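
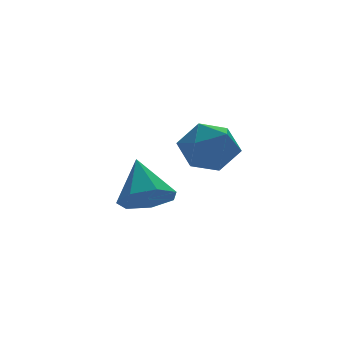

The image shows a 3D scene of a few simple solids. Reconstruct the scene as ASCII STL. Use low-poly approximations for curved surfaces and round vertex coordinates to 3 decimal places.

solid 
facet normal -0.763 0.140 0.631
outer loop
vertex 0.19 0.648 0.44
vertex 0.246 -0.516 0.766
vertex 0.893 0.312 1.365
endloop
endfacet
facet normal -0.380 0.738 0.557
outer loop
vertex 0.19 0.648 0.44
vertex 0.893 0.312 1.365
vertex 1.294 1.124 0.563
endloop
endfacet
facet normal -0.380 0.915 -0.134
outer loop
vertex 0.19 0.648 0.44
vertex 1.294 1.124 0.563
vertex 0.895 0.798 -0.53
endloop
endfacet
facet normal -0.762 0.427 -0.487
outer loop
vertex 0.19 0.648 0.44
vertex 0.895 0.798 -0.53
vertex 0.247 -0.215 -0.405
endloop
endfacet
facet normal -0.999 -0.052 -0.014
outer loop
vertex 0.19 0.648 0.44
vertex 0.247 -0.215 -0.405
vertex 0.246 -0.516 0.766
endloop
endfacet
facet normal 0.292 0.595 0.749
outer loop
vertex 1.294 1.124 0.563
vertex 0.893 0.312 1.365
vertex 2.033 0.255 0.965
endloop
endfacet
facet normal -0.326 -0.373 0.868
outer loop
vertex 0.893 0.312 1.365
vertex 0.246 -0.516 0.766
vertex 1.385 -0.758 1.09
endloop
endfacet
facet normal -0.708 -0.684 -0.176
outer loop
vertex 0.246 -0.516 0.766
vertex 0.247 -0.215 -0.405
vertex 0.986 -1.084 -0.003
endloop
endfacet
facet normal -0.326 0.092 -0.941
outer loop
vertex 0.247 -0.215 -0.405
vertex 0.895 0.798 -0.53
vertex 1.387 -0.272 -0.805
endloop
endfacet
facet normal 0.293 0.882 -0.370
outer loop
vertex 0.895 0.798 -0.53
vertex 1.294 1.124 0.563
vertex 2.034 0.556 -0.206
endloop
endfacet
facet normal 0.762 -0.427 0.487
outer loop
vertex 2.09 -0.608 0.12
vertex 2.033 0.255 0.965
vertex 1.385 -0.758 1.09
endloop
endfacet
facet normal 0.380 -0.915 0.134
outer loop
vertex 2.09 -0.608 0.12
vertex 1.385 -0.758 1.09
vertex 0.986 -1.084 -0.003
endloop
endfacet
facet normal 0.380 -0.738 -0.557
outer loop
vertex 2.09 -0.608 0.12
vertex 0.986 -1.084 -0.003
vertex 1.387 -0.272 -0.805
endloop
endfacet
facet normal 0.763 -0.140 -0.631
outer loop
vertex 2.09 -0.608 0.12
vertex 1.387 -0.272 -0.805
vertex 2.034 0.556 -0.206
endloop
endfacet
facet normal 0.999 0.052 0.014
outer loop
vertex 2.09 -0.608 0.12
vertex 2.034 0.556 -0.206
vertex 2.033 0.255 0.965
endloop
endfacet
facet normal 0.326 -0.092 0.941
outer loop
vertex 1.385 -0.758 1.09
vertex 2.033 0.255 0.965
vertex 0.893 0.312 1.365
endloop
endfacet
facet normal -0.293 -0.882 0.370
outer loop
vertex 0.986 -1.084 -0.003
vertex 1.385 -0.758 1.09
vertex 0.246 -0.516 0.766
endloop
endfacet
facet normal -0.292 -0.595 -0.749
outer loop
vertex 1.387 -0.272 -0.805
vertex 0.986 -1.084 -0.003
vertex 0.247 -0.215 -0.405
endloop
endfacet
facet normal 0.326 0.373 -0.868
outer loop
vertex 2.034 0.556 -0.206
vertex 1.387 -0.272 -0.805
vertex 0.895 0.798 -0.53
endloop
endfacet
facet normal 0.708 0.684 0.176
outer loop
vertex 2.033 0.255 0.965
vertex 2.034 0.556 -0.206
vertex 1.294 1.124 0.563
endloop
endfacet
facet normal -0.153 -0.671 -0.725
outer loop
vertex -2.116 -1.683 -1.433
vertex -2.616 -2.297 -0.759
vertex -3.006 -1.55 -1.368
endloop
endfacet
facet normal 0.120 0.949 -0.293
outer loop
vertex -2.116 -1.683 -1.433
vertex -3.006 -1.55 -1.368
vertex -2.324 -1.023 0.619
endloop
endfacet
facet normal -0.153 -0.671 -0.725
outer loop
vertex -3.006 -1.55 -1.368
vertex -2.616 -2.297 -0.759
vertex -3.603 -1.98 -0.844
endloop
endfacet
facet normal -0.591 0.807 -0.011
outer loop
vertex -3.006 -1.55 -1.368
vertex -3.603 -1.98 -0.844
vertex -2.324 -1.023 0.619
endloop
endfacet
facet normal -0.153 -0.671 -0.726
outer loop
vertex -3.603 -1.98 -0.844
vertex -2.616 -2.297 -0.759
vertex -3.456 -2.649 -0.257
endloop
endfacet
facet normal -0.806 0.280 0.521
outer loop
vertex -3.603 -1.98 -0.844
vertex -3.456 -2.649 -0.257
vertex -2.324 -1.023 0.619
endloop
endfacet
facet normal -0.153 -0.670 -0.726
outer loop
vertex -3.456 -2.649 -0.257
vertex -2.616 -2.297 -0.759
vertex -2.677 -3.053 -0.048
endloop
endfacet
facet normal -0.363 -0.233 0.902
outer loop
vertex -3.456 -2.649 -0.257
vertex -2.677 -3.053 -0.048
vertex -2.324 -1.023 0.619
endloop
endfacet
facet normal -0.153 -0.670 -0.726
outer loop
vertex -2.677 -3.053 -0.048
vertex -2.616 -2.297 -0.759
vertex -1.852 -2.888 -0.374
endloop
endfacet
facet normal 0.404 -0.348 0.846
outer loop
vertex -2.677 -3.053 -0.048
vertex -1.852 -2.888 -0.374
vertex -2.324 -1.023 0.619
endloop
endfacet
facet normal -0.154 -0.671 -0.725
outer loop
vertex -1.852 -2.888 -0.374
vertex -2.616 -2.297 -0.759
vertex -1.602 -2.279 -0.991
endloop
endfacet
facet normal 0.919 0.022 0.394
outer loop
vertex -1.852 -2.888 -0.374
vertex -1.602 -2.279 -0.991
vertex -2.324 -1.023 0.619
endloop
endfacet
facet normal -0.154 -0.671 -0.725
outer loop
vertex -1.602 -2.279 -0.991
vertex -2.616 -2.297 -0.759
vertex -2.116 -1.683 -1.433
endloop
endfacet
facet normal 0.792 0.600 -0.113
outer loop
vertex -1.602 -2.279 -0.991
vertex -2.116 -1.683 -1.433
vertex -2.324 -1.023 0.619
endloop
endfacet

endsolid


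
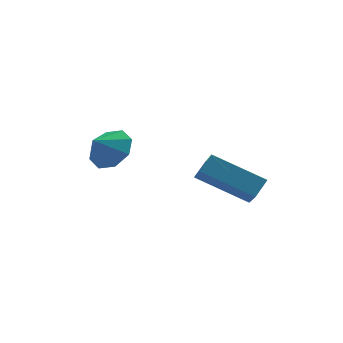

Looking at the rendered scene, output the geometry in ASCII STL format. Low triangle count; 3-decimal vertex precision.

solid 
facet normal -0.545 -0.563 -0.621
outer loop
vertex 1.868 -3.598 1.908
vertex 0.054 -2.921 2.888
vertex 1.797 -2.703 1.158
endloop
endfacet
facet normal 0.836 -0.312 -0.451
outer loop
vertex 2.266 -2.219 1.692
vertex 1.868 -3.598 1.908
vertex 1.797 -2.703 1.158
endloop
endfacet
facet normal -0.545 -0.563 -0.621
outer loop
vertex 1.797 -2.703 1.158
vertex 0.054 -2.921 2.888
vertex -0.017 -2.026 2.138
endloop
endfacet
facet normal -0.060 0.765 -0.641
outer loop
vertex -0.017 -2.026 2.138
vertex 2.266 -2.219 1.692
vertex 1.797 -2.703 1.158
endloop
endfacet
facet normal 0.060 -0.765 0.641
outer loop
vertex 1.868 -3.598 1.908
vertex 0.523 -2.437 3.422
vertex 0.054 -2.921 2.888
endloop
endfacet
facet normal 0.836 -0.312 -0.451
outer loop
vertex 2.337 -3.114 2.442
vertex 1.868 -3.598 1.908
vertex 2.266 -2.219 1.692
endloop
endfacet
facet normal 0.060 -0.765 0.641
outer loop
vertex 2.337 -3.114 2.442
vertex 0.523 -2.437 3.422
vertex 1.868 -3.598 1.908
endloop
endfacet
facet normal -0.836 0.312 0.451
outer loop
vertex 0.054 -2.921 2.888
vertex 0.523 -2.437 3.422
vertex -0.017 -2.026 2.138
endloop
endfacet
facet normal -0.060 0.765 -0.641
outer loop
vertex 0.452 -1.542 2.672
vertex 2.266 -2.219 1.692
vertex -0.017 -2.026 2.138
endloop
endfacet
facet normal -0.836 0.312 0.451
outer loop
vertex -0.017 -2.026 2.138
vertex 0.523 -2.437 3.422
vertex 0.452 -1.542 2.672
endloop
endfacet
facet normal 0.545 0.563 0.621
outer loop
vertex 0.452 -1.542 2.672
vertex 2.337 -3.114 2.442
vertex 2.266 -2.219 1.692
endloop
endfacet
facet normal 0.545 0.563 0.621
outer loop
vertex 0.523 -2.437 3.422
vertex 2.337 -3.114 2.442
vertex 0.452 -1.542 2.672
endloop
endfacet
facet normal 0.620 0.424 -0.660
outer loop
vertex -1.975 -0.001 3.09
vertex -2.715 0.213 2.533
vertex -2.259 0.651 3.242
endloop
endfacet
facet normal 0.125 -0.173 0.977
outer loop
vertex -1.975 -0.001 3.09
vertex -2.259 0.651 3.242
vertex -3.365 -0.233 3.227
endloop
endfacet
facet normal 0.619 0.424 -0.661
outer loop
vertex -2.259 0.651 3.242
vertex -2.715 0.213 2.533
vertex -2.81 1.046 2.979
endloop
endfacet
facet normal -0.240 0.284 0.928
outer loop
vertex -2.259 0.651 3.242
vertex -2.81 1.046 2.979
vertex -3.365 -0.233 3.227
endloop
endfacet
facet normal 0.619 0.424 -0.660
outer loop
vertex -2.81 1.046 2.979
vertex -2.715 0.213 2.533
vertex -3.305 0.953 2.455
endloop
endfacet
facet normal -0.697 0.416 0.584
outer loop
vertex -2.81 1.046 2.979
vertex -3.305 0.953 2.455
vertex -3.365 -0.233 3.227
endloop
endfacet
facet normal 0.619 0.424 -0.661
outer loop
vertex -3.305 0.953 2.455
vertex -2.715 0.213 2.533
vertex -3.454 0.426 1.977
endloop
endfacet
facet normal -0.979 0.144 0.146
outer loop
vertex -3.305 0.953 2.455
vertex -3.454 0.426 1.977
vertex -3.365 -0.233 3.227
endloop
endfacet
facet normal 0.619 0.424 -0.661
outer loop
vertex -3.454 0.426 1.977
vertex -2.715 0.213 2.533
vertex -3.171 -0.226 1.824
endloop
endfacet
facet normal -0.920 -0.369 -0.129
outer loop
vertex -3.454 0.426 1.977
vertex -3.171 -0.226 1.824
vertex -3.365 -0.233 3.227
endloop
endfacet
facet normal 0.619 0.424 -0.661
outer loop
vertex -3.171 -0.226 1.824
vertex -2.715 0.213 2.533
vertex -2.62 -0.621 2.087
endloop
endfacet
facet normal -0.555 -0.828 -0.081
outer loop
vertex -3.171 -0.226 1.824
vertex -2.62 -0.621 2.087
vertex -3.365 -0.233 3.227
endloop
endfacet
facet normal 0.619 0.424 -0.661
outer loop
vertex -2.62 -0.621 2.087
vertex -2.715 0.213 2.533
vertex -2.124 -0.528 2.611
endloop
endfacet
facet normal -0.098 -0.960 0.263
outer loop
vertex -2.62 -0.621 2.087
vertex -2.124 -0.528 2.611
vertex -3.365 -0.233 3.227
endloop
endfacet
facet normal 0.620 0.425 -0.660
outer loop
vertex -2.124 -0.528 2.611
vertex -2.715 0.213 2.533
vertex -1.975 -0.001 3.09
endloop
endfacet
facet normal 0.184 -0.689 0.701
outer loop
vertex -2.124 -0.528 2.611
vertex -1.975 -0.001 3.09
vertex -3.365 -0.233 3.227
endloop
endfacet

endsolid


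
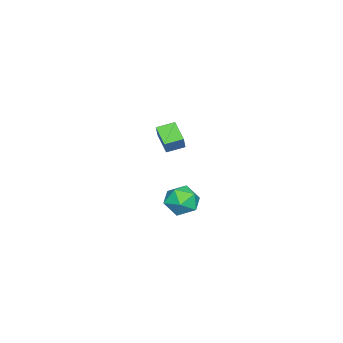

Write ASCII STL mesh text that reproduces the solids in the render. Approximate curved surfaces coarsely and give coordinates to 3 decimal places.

solid 
facet normal -0.562 0.793 0.237
outer loop
vertex -3.719 -3.322 0.214
vertex -2.878 -2.548 -0.384
vertex -4.218 -3.426 -0.622
endloop
endfacet
facet normal -0.652 -0.599 0.464
outer loop
vertex -3.662 -4.212 -0.856
vertex -3.719 -3.322 0.214
vertex -4.218 -3.426 -0.622
endloop
endfacet
facet normal -0.562 0.793 0.235
outer loop
vertex -4.218 -3.426 -0.622
vertex -2.878 -2.548 -0.384
vertex -3.377 -2.653 -1.221
endloop
endfacet
facet normal -0.510 -0.107 -0.854
outer loop
vertex -3.377 -2.653 -1.221
vertex -3.662 -4.212 -0.856
vertex -4.218 -3.426 -0.622
endloop
endfacet
facet normal 0.509 0.106 0.854
outer loop
vertex -3.719 -3.322 0.214
vertex -2.322 -3.334 -0.618
vertex -2.878 -2.548 -0.384
endloop
endfacet
facet normal -0.652 -0.600 0.464
outer loop
vertex -3.163 -4.107 -0.019
vertex -3.719 -3.322 0.214
vertex -3.662 -4.212 -0.856
endloop
endfacet
facet normal 0.509 0.107 0.854
outer loop
vertex -3.163 -4.107 -0.019
vertex -2.322 -3.334 -0.618
vertex -3.719 -3.322 0.214
endloop
endfacet
facet normal 0.652 0.599 -0.464
outer loop
vertex -2.878 -2.548 -0.384
vertex -2.322 -3.334 -0.618
vertex -3.377 -2.653 -1.221
endloop
endfacet
facet normal -0.509 -0.107 -0.854
outer loop
vertex -2.821 -3.438 -1.454
vertex -3.662 -4.212 -0.856
vertex -3.377 -2.653 -1.221
endloop
endfacet
facet normal 0.652 0.600 -0.464
outer loop
vertex -3.377 -2.653 -1.221
vertex -2.322 -3.334 -0.618
vertex -2.821 -3.438 -1.454
endloop
endfacet
facet normal 0.562 -0.793 -0.236
outer loop
vertex -2.821 -3.438 -1.454
vertex -3.163 -4.107 -0.019
vertex -3.662 -4.212 -0.856
endloop
endfacet
facet normal 0.561 -0.793 -0.236
outer loop
vertex -2.322 -3.334 -0.618
vertex -3.163 -4.107 -0.019
vertex -2.821 -3.438 -1.454
endloop
endfacet
facet normal -0.133 0.982 0.135
outer loop
vertex 3.114 0.317 -1.226
vertex 2.225 0.162 -0.977
vertex 2.899 0.164 -0.328
endloop
endfacet
facet normal 0.544 0.796 0.266
outer loop
vertex 3.114 0.317 -1.226
vertex 2.899 0.164 -0.328
vertex 3.661 -0.232 -0.702
endloop
endfacet
facet normal 0.807 0.493 -0.325
outer loop
vertex 3.114 0.317 -1.226
vertex 3.661 -0.232 -0.702
vertex 3.457 -0.478 -1.581
endloop
endfacet
facet normal 0.293 0.492 -0.819
outer loop
vertex 3.114 0.317 -1.226
vertex 3.457 -0.478 -1.581
vertex 2.57 -0.234 -1.752
endloop
endfacet
facet normal -0.288 0.795 -0.534
outer loop
vertex 3.114 0.317 -1.226
vertex 2.57 -0.234 -1.752
vertex 2.225 0.162 -0.977
endloop
endfacet
facet normal 0.543 0.305 0.783
outer loop
vertex 3.661 -0.232 -0.702
vertex 2.899 0.164 -0.328
vertex 3.11 -0.726 -0.128
endloop
endfacet
facet normal -0.553 0.605 0.573
outer loop
vertex 2.899 0.164 -0.328
vertex 2.225 0.162 -0.977
vertex 2.223 -0.482 -0.299
endloop
endfacet
facet normal -0.804 0.302 -0.512
outer loop
vertex 2.225 0.162 -0.977
vertex 2.57 -0.234 -1.752
vertex 2.019 -0.728 -1.178
endloop
endfacet
facet normal 0.136 -0.186 -0.973
outer loop
vertex 2.57 -0.234 -1.752
vertex 3.457 -0.478 -1.581
vertex 2.781 -1.124 -1.552
endloop
endfacet
facet normal 0.967 -0.185 -0.173
outer loop
vertex 3.457 -0.478 -1.581
vertex 3.661 -0.232 -0.702
vertex 3.455 -1.122 -0.903
endloop
endfacet
facet normal -0.293 -0.492 0.819
outer loop
vertex 2.566 -1.277 -0.654
vertex 3.11 -0.726 -0.128
vertex 2.223 -0.482 -0.299
endloop
endfacet
facet normal -0.807 -0.493 0.325
outer loop
vertex 2.566 -1.277 -0.654
vertex 2.223 -0.482 -0.299
vertex 2.019 -0.728 -1.178
endloop
endfacet
facet normal -0.544 -0.796 -0.266
outer loop
vertex 2.566 -1.277 -0.654
vertex 2.019 -0.728 -1.178
vertex 2.781 -1.124 -1.552
endloop
endfacet
facet normal 0.133 -0.982 -0.135
outer loop
vertex 2.566 -1.277 -0.654
vertex 2.781 -1.124 -1.552
vertex 3.455 -1.122 -0.903
endloop
endfacet
facet normal 0.288 -0.795 0.534
outer loop
vertex 2.566 -1.277 -0.654
vertex 3.455 -1.122 -0.903
vertex 3.11 -0.726 -0.128
endloop
endfacet
facet normal -0.136 0.186 0.973
outer loop
vertex 2.223 -0.482 -0.299
vertex 3.11 -0.726 -0.128
vertex 2.899 0.164 -0.328
endloop
endfacet
facet normal -0.967 0.185 0.173
outer loop
vertex 2.019 -0.728 -1.178
vertex 2.223 -0.482 -0.299
vertex 2.225 0.162 -0.977
endloop
endfacet
facet normal -0.543 -0.305 -0.783
outer loop
vertex 2.781 -1.124 -1.552
vertex 2.019 -0.728 -1.178
vertex 2.57 -0.234 -1.752
endloop
endfacet
facet normal 0.553 -0.605 -0.573
outer loop
vertex 3.455 -1.122 -0.903
vertex 2.781 -1.124 -1.552
vertex 3.457 -0.478 -1.581
endloop
endfacet
facet normal 0.804 -0.302 0.512
outer loop
vertex 3.11 -0.726 -0.128
vertex 3.455 -1.122 -0.903
vertex 3.661 -0.232 -0.702
endloop
endfacet

endsolid


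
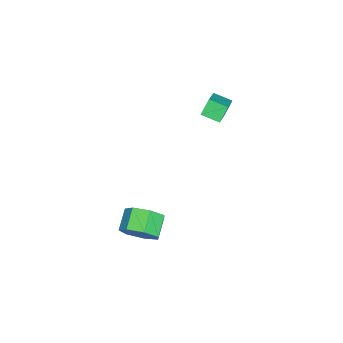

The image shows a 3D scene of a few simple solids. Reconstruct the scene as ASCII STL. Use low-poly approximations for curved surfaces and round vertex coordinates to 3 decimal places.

solid 
facet normal -0.504 0.211 0.838
outer loop
vertex -4.171 0.785 2.53
vertex -2.938 1.048 3.205
vertex -4.231 1.841 2.228
endloop
endfacet
facet normal -0.862 -0.184 -0.472
outer loop
vertex -3.682 1.612 1.315
vertex -4.171 0.785 2.53
vertex -4.231 1.841 2.228
endloop
endfacet
facet normal -0.504 0.210 0.838
outer loop
vertex -4.231 1.841 2.228
vertex -2.938 1.048 3.205
vertex -2.999 2.104 2.904
endloop
endfacet
facet normal -0.055 0.960 -0.274
outer loop
vertex -2.999 2.104 2.904
vertex -3.682 1.612 1.315
vertex -4.231 1.841 2.228
endloop
endfacet
facet normal 0.055 -0.960 0.274
outer loop
vertex -4.171 0.785 2.53
vertex -2.389 0.819 2.292
vertex -2.938 1.048 3.205
endloop
endfacet
facet normal -0.862 -0.184 -0.472
outer loop
vertex -3.621 0.556 1.616
vertex -4.171 0.785 2.53
vertex -3.682 1.612 1.315
endloop
endfacet
facet normal 0.055 -0.960 0.274
outer loop
vertex -3.621 0.556 1.616
vertex -2.389 0.819 2.292
vertex -4.171 0.785 2.53
endloop
endfacet
facet normal 0.862 0.184 0.472
outer loop
vertex -2.938 1.048 3.205
vertex -2.389 0.819 2.292
vertex -2.999 2.104 2.904
endloop
endfacet
facet normal -0.055 0.960 -0.274
outer loop
vertex -2.449 1.875 1.99
vertex -3.682 1.612 1.315
vertex -2.999 2.104 2.904
endloop
endfacet
facet normal 0.862 0.184 0.473
outer loop
vertex -2.999 2.104 2.904
vertex -2.389 0.819 2.292
vertex -2.449 1.875 1.99
endloop
endfacet
facet normal 0.504 -0.210 -0.838
outer loop
vertex -2.449 1.875 1.99
vertex -3.621 0.556 1.616
vertex -3.682 1.612 1.315
endloop
endfacet
facet normal 0.504 -0.211 -0.837
outer loop
vertex -2.389 0.819 2.292
vertex -3.621 0.556 1.616
vertex -2.449 1.875 1.99
endloop
endfacet
facet normal 0.858 0.133 -0.496
outer loop
vertex 4.364 0.657 -1.481
vertex 3.931 0.178 -2.359
vertex 3.924 1.234 -2.088
endloop
endfacet
facet normal 0.217 0.781 0.585
outer loop
vertex 4.364 0.657 -1.481
vertex 3.924 1.234 -2.088
vertex 3.222 0.481 -0.822
endloop
endfacet
facet normal 0.217 0.782 0.585
outer loop
vertex 3.222 0.481 -0.822
vertex 3.924 1.234 -2.088
vertex 2.782 1.058 -1.43
endloop
endfacet
facet normal -0.859 -0.133 0.495
outer loop
vertex 3.222 0.481 -0.822
vertex 2.782 1.058 -1.43
vertex 2.789 0.002 -1.701
endloop
endfacet
facet normal 0.859 0.133 -0.495
outer loop
vertex 3.924 1.234 -2.088
vertex 3.931 0.178 -2.359
vertex 3.49 1.016 -2.9
endloop
endfacet
facet normal -0.228 0.964 -0.137
outer loop
vertex 3.924 1.234 -2.088
vertex 3.49 1.016 -2.9
vertex 2.782 1.058 -1.43
endloop
endfacet
facet normal -0.229 0.964 -0.138
outer loop
vertex 2.782 1.058 -1.43
vertex 3.49 1.016 -2.9
vertex 2.348 0.839 -2.241
endloop
endfacet
facet normal -0.859 -0.133 0.495
outer loop
vertex 2.782 1.058 -1.43
vertex 2.348 0.839 -2.241
vertex 2.789 0.002 -1.701
endloop
endfacet
facet normal 0.858 0.132 -0.496
outer loop
vertex 3.49 1.016 -2.9
vertex 3.931 0.178 -2.359
vertex 3.387 0.167 -3.304
endloop
endfacet
facet normal -0.501 0.421 -0.756
outer loop
vertex 3.49 1.016 -2.9
vertex 3.387 0.167 -3.304
vertex 2.348 0.839 -2.241
endloop
endfacet
facet normal -0.502 0.420 -0.756
outer loop
vertex 2.348 0.839 -2.241
vertex 3.387 0.167 -3.304
vertex 2.246 -0.01 -2.645
endloop
endfacet
facet normal -0.858 -0.133 0.495
outer loop
vertex 2.348 0.839 -2.241
vertex 2.246 -0.01 -2.645
vertex 2.789 0.002 -1.701
endloop
endfacet
facet normal 0.858 0.133 -0.496
outer loop
vertex 3.387 0.167 -3.304
vertex 3.931 0.178 -2.359
vertex 3.694 -0.673 -2.997
endloop
endfacet
facet normal -0.397 -0.440 -0.806
outer loop
vertex 3.387 0.167 -3.304
vertex 3.694 -0.673 -2.997
vertex 2.246 -0.01 -2.645
endloop
endfacet
facet normal -0.397 -0.440 -0.806
outer loop
vertex 2.246 -0.01 -2.645
vertex 3.694 -0.673 -2.997
vertex 2.553 -0.85 -2.338
endloop
endfacet
facet normal -0.858 -0.133 0.495
outer loop
vertex 2.246 -0.01 -2.645
vertex 2.553 -0.85 -2.338
vertex 2.789 0.002 -1.701
endloop
endfacet
facet normal 0.858 0.133 -0.496
outer loop
vertex 3.694 -0.673 -2.997
vertex 3.931 0.178 -2.359
vertex 4.18 -0.872 -2.21
endloop
endfacet
facet normal 0.006 -0.969 -0.249
outer loop
vertex 3.694 -0.673 -2.997
vertex 4.18 -0.872 -2.21
vertex 2.553 -0.85 -2.338
endloop
endfacet
facet normal 0.006 -0.969 -0.249
outer loop
vertex 2.553 -0.85 -2.338
vertex 4.18 -0.872 -2.21
vertex 3.038 -1.049 -1.551
endloop
endfacet
facet normal -0.858 -0.133 0.495
outer loop
vertex 2.553 -0.85 -2.338
vertex 3.038 -1.049 -1.551
vertex 2.789 0.002 -1.701
endloop
endfacet
facet normal 0.859 0.133 -0.495
outer loop
vertex 4.18 -0.872 -2.21
vertex 3.931 0.178 -2.359
vertex 4.477 -0.28 -1.535
endloop
endfacet
facet normal 0.405 -0.768 0.496
outer loop
vertex 4.18 -0.872 -2.21
vertex 4.477 -0.28 -1.535
vertex 3.038 -1.049 -1.551
endloop
endfacet
facet normal 0.405 -0.769 0.495
outer loop
vertex 3.038 -1.049 -1.551
vertex 4.477 -0.28 -1.535
vertex 3.336 -0.457 -0.876
endloop
endfacet
facet normal -0.858 -0.133 0.495
outer loop
vertex 3.038 -1.049 -1.551
vertex 3.336 -0.457 -0.876
vertex 2.789 0.002 -1.701
endloop
endfacet
facet normal 0.859 0.132 -0.495
outer loop
vertex 4.477 -0.28 -1.535
vertex 3.931 0.178 -2.359
vertex 4.364 0.657 -1.481
endloop
endfacet
facet normal 0.499 0.010 0.867
outer loop
vertex 4.477 -0.28 -1.535
vertex 4.364 0.657 -1.481
vertex 3.336 -0.457 -0.876
endloop
endfacet
facet normal 0.499 0.011 0.867
outer loop
vertex 3.336 -0.457 -0.876
vertex 4.364 0.657 -1.481
vertex 3.222 0.481 -0.822
endloop
endfacet
facet normal -0.859 -0.133 0.495
outer loop
vertex 3.336 -0.457 -0.876
vertex 3.222 0.481 -0.822
vertex 2.789 0.002 -1.701
endloop
endfacet

endsolid


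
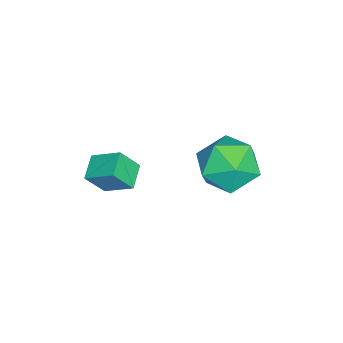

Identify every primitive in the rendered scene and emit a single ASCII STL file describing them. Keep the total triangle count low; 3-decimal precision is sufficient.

solid 
facet normal -0.419 -0.044 0.907
outer loop
vertex -3.757 2.561 2.659
vertex -4.287 1.737 2.374
vertex -3.365 1.63 2.795
endloop
endfacet
facet normal 0.236 0.237 0.942
outer loop
vertex -3.757 2.561 2.659
vertex -3.365 1.63 2.795
vertex -2.773 2.388 2.456
endloop
endfacet
facet normal 0.251 0.814 0.523
outer loop
vertex -3.757 2.561 2.659
vertex -2.773 2.388 2.456
vertex -3.33 2.965 1.825
endloop
endfacet
facet normal -0.395 0.890 0.229
outer loop
vertex -3.757 2.561 2.659
vertex -3.33 2.965 1.825
vertex -4.266 2.563 1.774
endloop
endfacet
facet normal -0.809 0.359 0.466
outer loop
vertex -3.757 2.561 2.659
vertex -4.266 2.563 1.774
vertex -4.287 1.737 2.374
endloop
endfacet
facet normal 0.695 -0.240 0.678
outer loop
vertex -2.773 2.388 2.456
vertex -3.365 1.63 2.795
vertex -2.694 1.457 2.046
endloop
endfacet
facet normal -0.364 -0.695 0.620
outer loop
vertex -3.365 1.63 2.795
vertex -4.287 1.737 2.374
vertex -3.63 1.055 1.995
endloop
endfacet
facet normal -0.995 -0.043 -0.094
outer loop
vertex -4.287 1.737 2.374
vertex -4.266 2.563 1.774
vertex -4.187 1.632 1.364
endloop
endfacet
facet normal -0.324 0.816 -0.479
outer loop
vertex -4.266 2.563 1.774
vertex -3.33 2.965 1.825
vertex -3.595 2.39 1.025
endloop
endfacet
facet normal 0.720 0.694 -0.001
outer loop
vertex -3.33 2.965 1.825
vertex -2.773 2.388 2.456
vertex -2.673 2.283 1.446
endloop
endfacet
facet normal 0.395 -0.890 -0.229
outer loop
vertex -3.203 1.459 1.161
vertex -2.694 1.457 2.046
vertex -3.63 1.055 1.995
endloop
endfacet
facet normal -0.251 -0.814 -0.523
outer loop
vertex -3.203 1.459 1.161
vertex -3.63 1.055 1.995
vertex -4.187 1.632 1.364
endloop
endfacet
facet normal -0.236 -0.237 -0.942
outer loop
vertex -3.203 1.459 1.161
vertex -4.187 1.632 1.364
vertex -3.595 2.39 1.025
endloop
endfacet
facet normal 0.419 0.044 -0.907
outer loop
vertex -3.203 1.459 1.161
vertex -3.595 2.39 1.025
vertex -2.673 2.283 1.446
endloop
endfacet
facet normal 0.809 -0.359 -0.466
outer loop
vertex -3.203 1.459 1.161
vertex -2.673 2.283 1.446
vertex -2.694 1.457 2.046
endloop
endfacet
facet normal 0.324 -0.816 0.479
outer loop
vertex -3.63 1.055 1.995
vertex -2.694 1.457 2.046
vertex -3.365 1.63 2.795
endloop
endfacet
facet normal -0.720 -0.694 0.001
outer loop
vertex -4.187 1.632 1.364
vertex -3.63 1.055 1.995
vertex -4.287 1.737 2.374
endloop
endfacet
facet normal -0.695 0.240 -0.678
outer loop
vertex -3.595 2.39 1.025
vertex -4.187 1.632 1.364
vertex -4.266 2.563 1.774
endloop
endfacet
facet normal 0.364 0.695 -0.620
outer loop
vertex -2.673 2.283 1.446
vertex -3.595 2.39 1.025
vertex -3.33 2.965 1.825
endloop
endfacet
facet normal 0.995 0.043 0.094
outer loop
vertex -2.694 1.457 2.046
vertex -2.673 2.283 1.446
vertex -2.773 2.388 2.456
endloop
endfacet
facet normal -0.951 -0.039 0.305
outer loop
vertex -2.465 -0.801 2.728
vertex -2.722 -0.316 1.989
vertex -2.598 -1.676 2.201
endloop
endfacet
facet normal 0.279 -0.526 0.803
outer loop
vertex -1.818 -1.644 1.951
vertex -2.465 -0.801 2.728
vertex -2.598 -1.676 2.201
endloop
endfacet
facet normal -0.951 -0.039 0.305
outer loop
vertex -2.598 -1.676 2.201
vertex -2.722 -0.316 1.989
vertex -2.855 -1.191 1.462
endloop
endfacet
facet normal -0.129 -0.849 -0.512
outer loop
vertex -2.855 -1.191 1.462
vertex -1.818 -1.644 1.951
vertex -2.598 -1.676 2.201
endloop
endfacet
facet normal 0.129 0.849 0.512
outer loop
vertex -2.465 -0.801 2.728
vertex -1.942 -0.284 1.739
vertex -2.722 -0.316 1.989
endloop
endfacet
facet normal 0.279 -0.526 0.803
outer loop
vertex -1.685 -0.769 2.478
vertex -2.465 -0.801 2.728
vertex -1.818 -1.644 1.951
endloop
endfacet
facet normal 0.129 0.849 0.512
outer loop
vertex -1.685 -0.769 2.478
vertex -1.942 -0.284 1.739
vertex -2.465 -0.801 2.728
endloop
endfacet
facet normal -0.279 0.526 -0.803
outer loop
vertex -2.722 -0.316 1.989
vertex -1.942 -0.284 1.739
vertex -2.855 -1.191 1.462
endloop
endfacet
facet normal -0.129 -0.849 -0.512
outer loop
vertex -2.075 -1.159 1.212
vertex -1.818 -1.644 1.951
vertex -2.855 -1.191 1.462
endloop
endfacet
facet normal -0.279 0.526 -0.803
outer loop
vertex -2.855 -1.191 1.462
vertex -1.942 -0.284 1.739
vertex -2.075 -1.159 1.212
endloop
endfacet
facet normal 0.951 0.039 -0.305
outer loop
vertex -2.075 -1.159 1.212
vertex -1.685 -0.769 2.478
vertex -1.818 -1.644 1.951
endloop
endfacet
facet normal 0.951 0.039 -0.305
outer loop
vertex -1.942 -0.284 1.739
vertex -1.685 -0.769 2.478
vertex -2.075 -1.159 1.212
endloop
endfacet

endsolid


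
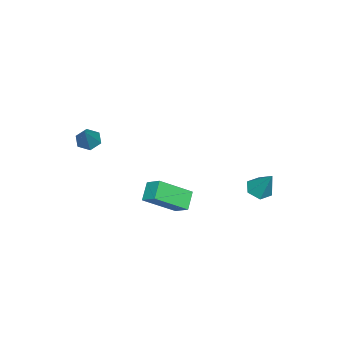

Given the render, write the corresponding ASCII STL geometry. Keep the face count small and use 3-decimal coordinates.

solid 
facet normal -0.607 -0.200 -0.769
outer loop
vertex 2.088 -3.724 1.677
vertex 1.659 -4.042 2.098
vertex 1.589 -3.375 1.98
endloop
endfacet
facet normal 0.486 0.854 -0.184
outer loop
vertex 2.088 -3.724 1.677
vertex 1.589 -3.375 1.98
vertex 2.701 -3.698 3.422
endloop
endfacet
facet normal -0.606 -0.200 -0.770
outer loop
vertex 1.589 -3.375 1.98
vertex 1.659 -4.042 2.098
vertex 1.159 -3.693 2.401
endloop
endfacet
facet normal -0.261 0.880 0.398
outer loop
vertex 1.589 -3.375 1.98
vertex 1.159 -3.693 2.401
vertex 2.701 -3.698 3.422
endloop
endfacet
facet normal -0.606 -0.200 -0.770
outer loop
vertex 1.159 -3.693 2.401
vertex 1.659 -4.042 2.098
vertex 1.229 -4.359 2.519
endloop
endfacet
facet normal -0.550 0.089 0.831
outer loop
vertex 1.159 -3.693 2.401
vertex 1.229 -4.359 2.519
vertex 2.701 -3.698 3.422
endloop
endfacet
facet normal -0.607 -0.199 -0.770
outer loop
vertex 1.229 -4.359 2.519
vertex 1.659 -4.042 2.098
vertex 1.728 -4.708 2.216
endloop
endfacet
facet normal -0.093 -0.725 0.682
outer loop
vertex 1.229 -4.359 2.519
vertex 1.728 -4.708 2.216
vertex 2.701 -3.698 3.422
endloop
endfacet
facet normal -0.606 -0.199 -0.770
outer loop
vertex 1.728 -4.708 2.216
vertex 1.659 -4.042 2.098
vertex 2.158 -4.39 1.795
endloop
endfacet
facet normal 0.654 -0.750 0.101
outer loop
vertex 1.728 -4.708 2.216
vertex 2.158 -4.39 1.795
vertex 2.701 -3.698 3.422
endloop
endfacet
facet normal -0.607 -0.200 -0.769
outer loop
vertex 2.158 -4.39 1.795
vertex 1.659 -4.042 2.098
vertex 2.088 -3.724 1.677
endloop
endfacet
facet normal 0.943 0.040 -0.332
outer loop
vertex 2.158 -4.39 1.795
vertex 2.088 -3.724 1.677
vertex 2.701 -3.698 3.422
endloop
endfacet
facet normal -0.258 -0.477 -0.840
outer loop
vertex -3.255 2.487 -3.121
vertex -3.926 2.864 -3.129
vertex -3.313 3.162 -3.486
endloop
endfacet
facet normal 0.993 0.108 0.041
outer loop
vertex -3.255 2.487 -3.121
vertex -3.313 3.162 -3.486
vertex -3.454 3.736 -1.591
endloop
endfacet
facet normal -0.258 -0.477 -0.840
outer loop
vertex -3.313 3.162 -3.486
vertex -3.926 2.864 -3.129
vertex -3.984 3.539 -3.494
endloop
endfacet
facet normal 0.480 0.849 -0.221
outer loop
vertex -3.313 3.162 -3.486
vertex -3.984 3.539 -3.494
vertex -3.454 3.736 -1.591
endloop
endfacet
facet normal -0.257 -0.477 -0.841
outer loop
vertex -3.984 3.539 -3.494
vertex -3.926 2.864 -3.129
vertex -4.598 3.241 -3.137
endloop
endfacet
facet normal -0.425 0.905 0.025
outer loop
vertex -3.984 3.539 -3.494
vertex -4.598 3.241 -3.137
vertex -3.454 3.736 -1.591
endloop
endfacet
facet normal -0.258 -0.478 -0.840
outer loop
vertex -4.598 3.241 -3.137
vertex -3.926 2.864 -3.129
vertex -4.54 2.566 -2.771
endloop
endfacet
facet normal -0.817 0.219 0.534
outer loop
vertex -4.598 3.241 -3.137
vertex -4.54 2.566 -2.771
vertex -3.454 3.736 -1.591
endloop
endfacet
facet normal -0.258 -0.477 -0.840
outer loop
vertex -4.54 2.566 -2.771
vertex -3.926 2.864 -3.129
vertex -3.868 2.188 -2.763
endloop
endfacet
facet normal -0.303 -0.522 0.797
outer loop
vertex -4.54 2.566 -2.771
vertex -3.868 2.188 -2.763
vertex -3.454 3.736 -1.591
endloop
endfacet
facet normal -0.258 -0.477 -0.840
outer loop
vertex -3.868 2.188 -2.763
vertex -3.926 2.864 -3.129
vertex -3.255 2.487 -3.121
endloop
endfacet
facet normal 0.603 -0.578 0.550
outer loop
vertex -3.868 2.188 -2.763
vertex -3.255 2.487 -3.121
vertex -3.454 3.736 -1.591
endloop
endfacet
facet normal -0.778 -0.135 0.613
outer loop
vertex -1.34 -2.314 -2.548
vertex -1.024 -1.454 -1.957
vertex -2.554 -1.006 -3.8
endloop
endfacet
facet normal -0.290 -0.788 -0.543
outer loop
vertex -1.636 -0.846 -4.523
vertex -1.34 -2.314 -2.548
vertex -2.554 -1.006 -3.8
endloop
endfacet
facet normal -0.778 -0.136 0.613
outer loop
vertex -2.554 -1.006 -3.8
vertex -1.024 -1.454 -1.957
vertex -2.239 -0.147 -3.209
endloop
endfacet
facet normal -0.557 0.600 -0.575
outer loop
vertex -2.239 -0.147 -3.209
vertex -1.636 -0.846 -4.523
vertex -2.554 -1.006 -3.8
endloop
endfacet
facet normal 0.557 -0.600 0.575
outer loop
vertex -1.34 -2.314 -2.548
vertex -0.106 -1.294 -2.68
vertex -1.024 -1.454 -1.957
endloop
endfacet
facet normal -0.289 -0.789 -0.543
outer loop
vertex -0.421 -2.153 -3.271
vertex -1.34 -2.314 -2.548
vertex -1.636 -0.846 -4.523
endloop
endfacet
facet normal 0.557 -0.600 0.575
outer loop
vertex -0.421 -2.153 -3.271
vertex -0.106 -1.294 -2.68
vertex -1.34 -2.314 -2.548
endloop
endfacet
facet normal 0.290 0.789 0.542
outer loop
vertex -1.024 -1.454 -1.957
vertex -0.106 -1.294 -2.68
vertex -2.239 -0.147 -3.209
endloop
endfacet
facet normal -0.557 0.600 -0.575
outer loop
vertex -1.32 0.014 -3.932
vertex -1.636 -0.846 -4.523
vertex -2.239 -0.147 -3.209
endloop
endfacet
facet normal 0.289 0.788 0.543
outer loop
vertex -2.239 -0.147 -3.209
vertex -0.106 -1.294 -2.68
vertex -1.32 0.014 -3.932
endloop
endfacet
facet normal 0.778 0.136 -0.613
outer loop
vertex -1.32 0.014 -3.932
vertex -0.421 -2.153 -3.271
vertex -1.636 -0.846 -4.523
endloop
endfacet
facet normal 0.779 0.136 -0.613
outer loop
vertex -0.106 -1.294 -2.68
vertex -0.421 -2.153 -3.271
vertex -1.32 0.014 -3.932
endloop
endfacet

endsolid


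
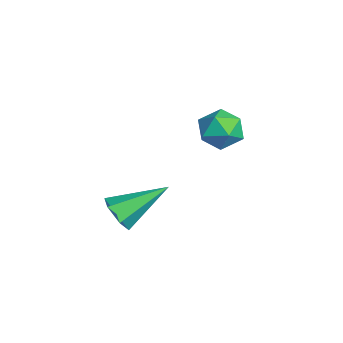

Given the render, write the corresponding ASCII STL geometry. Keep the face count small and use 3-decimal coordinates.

solid 
facet normal 0.056 -0.861 -0.505
outer loop
vertex 0.566 -0.252 0.272
vertex 0.169 -0.525 0.693
vertex -0.066 -0.235 0.173
endloop
endfacet
facet normal 0.123 0.746 -0.654
outer loop
vertex 0.566 -0.252 0.272
vertex -0.066 -0.235 0.173
vertex 0.071 0.965 1.567
endloop
endfacet
facet normal 0.056 -0.861 -0.505
outer loop
vertex -0.066 -0.235 0.173
vertex 0.169 -0.525 0.693
vertex -0.463 -0.508 0.594
endloop
endfacet
facet normal -0.762 0.526 -0.378
outer loop
vertex -0.066 -0.235 0.173
vertex -0.463 -0.508 0.594
vertex 0.071 0.965 1.567
endloop
endfacet
facet normal 0.056 -0.861 -0.505
outer loop
vertex -0.463 -0.508 0.594
vertex 0.169 -0.525 0.693
vertex -0.228 -0.798 1.114
endloop
endfacet
facet normal -0.901 0.042 0.431
outer loop
vertex -0.463 -0.508 0.594
vertex -0.228 -0.798 1.114
vertex 0.071 0.965 1.567
endloop
endfacet
facet normal 0.056 -0.861 -0.505
outer loop
vertex -0.228 -0.798 1.114
vertex 0.169 -0.525 0.693
vertex 0.404 -0.815 1.213
endloop
endfacet
facet normal -0.157 -0.221 0.963
outer loop
vertex -0.228 -0.798 1.114
vertex 0.404 -0.815 1.213
vertex 0.071 0.965 1.567
endloop
endfacet
facet normal 0.056 -0.861 -0.505
outer loop
vertex 0.404 -0.815 1.213
vertex 0.169 -0.525 0.693
vertex 0.801 -0.542 0.792
endloop
endfacet
facet normal 0.728 -0.000 0.686
outer loop
vertex 0.404 -0.815 1.213
vertex 0.801 -0.542 0.792
vertex 0.071 0.965 1.567
endloop
endfacet
facet normal 0.056 -0.861 -0.505
outer loop
vertex 0.801 -0.542 0.792
vertex 0.169 -0.525 0.693
vertex 0.566 -0.252 0.272
endloop
endfacet
facet normal 0.867 0.483 -0.122
outer loop
vertex 0.801 -0.542 0.792
vertex 0.566 -0.252 0.272
vertex 0.071 0.965 1.567
endloop
endfacet
facet normal -0.371 -0.405 0.835
outer loop
vertex -3.801 3.293 2.001
vertex -3.645 2.563 1.716
vertex -3.095 2.95 2.148
endloop
endfacet
facet normal -0.086 0.237 0.968
outer loop
vertex -3.801 3.293 2.001
vertex -3.095 2.95 2.148
vertex -3.131 3.725 1.955
endloop
endfacet
facet normal -0.422 0.714 0.558
outer loop
vertex -3.801 3.293 2.001
vertex -3.131 3.725 1.955
vertex -3.703 3.817 1.405
endloop
endfacet
facet normal -0.913 0.368 0.174
outer loop
vertex -3.801 3.293 2.001
vertex -3.703 3.817 1.405
vertex -4.021 3.098 1.257
endloop
endfacet
facet normal -0.881 -0.323 0.345
outer loop
vertex -3.801 3.293 2.001
vertex -4.021 3.098 1.257
vertex -3.645 2.563 1.716
endloop
endfacet
facet normal 0.598 0.220 0.771
outer loop
vertex -3.131 3.725 1.955
vertex -3.095 2.95 2.148
vertex -2.559 3.262 1.643
endloop
endfacet
facet normal 0.139 -0.819 0.557
outer loop
vertex -3.095 2.95 2.148
vertex -3.645 2.563 1.716
vertex -2.877 2.543 1.495
endloop
endfacet
facet normal -0.686 -0.687 -0.239
outer loop
vertex -3.645 2.563 1.716
vertex -4.021 3.098 1.257
vertex -3.449 2.635 0.945
endloop
endfacet
facet normal -0.739 0.433 -0.517
outer loop
vertex -4.021 3.098 1.257
vertex -3.703 3.817 1.405
vertex -3.485 3.41 0.752
endloop
endfacet
facet normal 0.057 0.993 0.107
outer loop
vertex -3.703 3.817 1.405
vertex -3.131 3.725 1.955
vertex -2.935 3.797 1.184
endloop
endfacet
facet normal 0.913 -0.368 -0.174
outer loop
vertex -2.779 3.067 0.899
vertex -2.559 3.262 1.643
vertex -2.877 2.543 1.495
endloop
endfacet
facet normal 0.422 -0.714 -0.558
outer loop
vertex -2.779 3.067 0.899
vertex -2.877 2.543 1.495
vertex -3.449 2.635 0.945
endloop
endfacet
facet normal 0.086 -0.237 -0.968
outer loop
vertex -2.779 3.067 0.899
vertex -3.449 2.635 0.945
vertex -3.485 3.41 0.752
endloop
endfacet
facet normal 0.371 0.405 -0.835
outer loop
vertex -2.779 3.067 0.899
vertex -3.485 3.41 0.752
vertex -2.935 3.797 1.184
endloop
endfacet
facet normal 0.881 0.323 -0.345
outer loop
vertex -2.779 3.067 0.899
vertex -2.935 3.797 1.184
vertex -2.559 3.262 1.643
endloop
endfacet
facet normal 0.739 -0.433 0.517
outer loop
vertex -2.877 2.543 1.495
vertex -2.559 3.262 1.643
vertex -3.095 2.95 2.148
endloop
endfacet
facet normal -0.057 -0.993 -0.107
outer loop
vertex -3.449 2.635 0.945
vertex -2.877 2.543 1.495
vertex -3.645 2.563 1.716
endloop
endfacet
facet normal -0.598 -0.220 -0.771
outer loop
vertex -3.485 3.41 0.752
vertex -3.449 2.635 0.945
vertex -4.021 3.098 1.257
endloop
endfacet
facet normal -0.139 0.819 -0.557
outer loop
vertex -2.935 3.797 1.184
vertex -3.485 3.41 0.752
vertex -3.703 3.817 1.405
endloop
endfacet
facet normal 0.686 0.687 0.239
outer loop
vertex -2.559 3.262 1.643
vertex -2.935 3.797 1.184
vertex -3.131 3.725 1.955
endloop
endfacet

endsolid


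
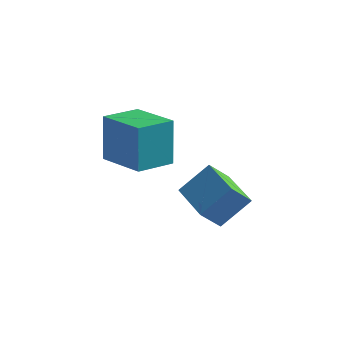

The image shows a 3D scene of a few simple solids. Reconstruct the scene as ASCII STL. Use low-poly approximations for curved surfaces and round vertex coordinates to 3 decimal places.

solid 
facet normal -0.936 0.337 -0.102
outer loop
vertex -1.971 -1.267 3.065
vertex -1.421 0.218 2.919
vertex -1.839 -1.515 1.034
endloop
endfacet
facet normal -0.346 -0.934 0.092
outer loop
vertex 0.061 -2.198 1.241
vertex -1.971 -1.267 3.065
vertex -1.839 -1.515 1.034
endloop
endfacet
facet normal -0.936 0.336 -0.101
outer loop
vertex -1.839 -1.515 1.034
vertex -1.421 0.218 2.919
vertex -1.29 -0.03 0.889
endloop
endfacet
facet normal 0.065 -0.121 -0.991
outer loop
vertex -1.29 -0.03 0.889
vertex 0.061 -2.198 1.241
vertex -1.839 -1.515 1.034
endloop
endfacet
facet normal -0.064 0.121 0.991
outer loop
vertex -1.971 -1.267 3.065
vertex 0.479 -0.465 3.126
vertex -1.421 0.218 2.919
endloop
endfacet
facet normal -0.345 -0.934 0.092
outer loop
vertex -0.07 -1.95 3.271
vertex -1.971 -1.267 3.065
vertex 0.061 -2.198 1.241
endloop
endfacet
facet normal -0.064 0.120 0.991
outer loop
vertex -0.07 -1.95 3.271
vertex 0.479 -0.465 3.126
vertex -1.971 -1.267 3.065
endloop
endfacet
facet normal 0.346 0.934 -0.092
outer loop
vertex -1.421 0.218 2.919
vertex 0.479 -0.465 3.126
vertex -1.29 -0.03 0.889
endloop
endfacet
facet normal 0.064 -0.121 -0.991
outer loop
vertex 0.611 -0.713 1.095
vertex 0.061 -2.198 1.241
vertex -1.29 -0.03 0.889
endloop
endfacet
facet normal 0.345 0.934 -0.092
outer loop
vertex -1.29 -0.03 0.889
vertex 0.479 -0.465 3.126
vertex 0.611 -0.713 1.095
endloop
endfacet
facet normal 0.936 -0.337 0.102
outer loop
vertex 0.611 -0.713 1.095
vertex -0.07 -1.95 3.271
vertex 0.061 -2.198 1.241
endloop
endfacet
facet normal 0.936 -0.336 0.102
outer loop
vertex 0.479 -0.465 3.126
vertex -0.07 -1.95 3.271
vertex 0.611 -0.713 1.095
endloop
endfacet
facet normal -0.789 0.608 0.086
outer loop
vertex 1.974 -0.529 1.305
vertex 2.409 0.151 0.485
vertex 1.209 -1.366 0.205
endloop
endfacet
facet normal -0.378 -0.591 0.713
outer loop
vertex 2.771 -2.571 0.035
vertex 1.974 -0.529 1.305
vertex 1.209 -1.366 0.205
endloop
endfacet
facet normal -0.789 0.608 0.086
outer loop
vertex 1.209 -1.366 0.205
vertex 2.409 0.151 0.485
vertex 1.644 -0.686 -0.615
endloop
endfacet
facet normal -0.484 -0.530 -0.696
outer loop
vertex 1.644 -0.686 -0.615
vertex 2.771 -2.571 0.035
vertex 1.209 -1.366 0.205
endloop
endfacet
facet normal 0.484 0.530 0.696
outer loop
vertex 1.974 -0.529 1.305
vertex 3.971 -1.054 0.315
vertex 2.409 0.151 0.485
endloop
endfacet
facet normal -0.378 -0.591 0.713
outer loop
vertex 3.536 -1.734 1.135
vertex 1.974 -0.529 1.305
vertex 2.771 -2.571 0.035
endloop
endfacet
facet normal 0.484 0.530 0.696
outer loop
vertex 3.536 -1.734 1.135
vertex 3.971 -1.054 0.315
vertex 1.974 -0.529 1.305
endloop
endfacet
facet normal 0.378 0.591 -0.713
outer loop
vertex 2.409 0.151 0.485
vertex 3.971 -1.054 0.315
vertex 1.644 -0.686 -0.615
endloop
endfacet
facet normal -0.484 -0.530 -0.696
outer loop
vertex 3.206 -1.891 -0.785
vertex 2.771 -2.571 0.035
vertex 1.644 -0.686 -0.615
endloop
endfacet
facet normal 0.378 0.591 -0.713
outer loop
vertex 1.644 -0.686 -0.615
vertex 3.971 -1.054 0.315
vertex 3.206 -1.891 -0.785
endloop
endfacet
facet normal 0.789 -0.608 -0.086
outer loop
vertex 3.206 -1.891 -0.785
vertex 3.536 -1.734 1.135
vertex 2.771 -2.571 0.035
endloop
endfacet
facet normal 0.789 -0.608 -0.086
outer loop
vertex 3.971 -1.054 0.315
vertex 3.536 -1.734 1.135
vertex 3.206 -1.891 -0.785
endloop
endfacet

endsolid


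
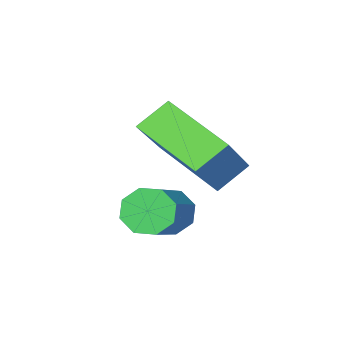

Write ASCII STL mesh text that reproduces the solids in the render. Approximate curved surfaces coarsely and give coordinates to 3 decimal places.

solid 
facet normal -0.657 -0.600 -0.456
outer loop
vertex -2.319 3.26 -2.916
vertex -2.68 3.236 -2.364
vertex -2.667 3.626 -2.896
endloop
endfacet
facet normal 0.307 0.340 -0.889
outer loop
vertex -2.319 3.26 -2.916
vertex -2.667 3.626 -2.896
vertex -1.299 4.189 -2.209
endloop
endfacet
facet normal 0.307 0.340 -0.889
outer loop
vertex -1.299 4.189 -2.209
vertex -2.667 3.626 -2.896
vertex -1.647 4.555 -2.189
endloop
endfacet
facet normal 0.657 0.600 0.456
outer loop
vertex -1.299 4.189 -2.209
vertex -1.647 4.555 -2.189
vertex -1.66 4.164 -1.656
endloop
endfacet
facet normal -0.658 -0.600 -0.456
outer loop
vertex -2.667 3.626 -2.896
vertex -2.68 3.236 -2.364
vertex -3.022 3.763 -2.564
endloop
endfacet
facet normal -0.270 0.753 -0.600
outer loop
vertex -2.667 3.626 -2.896
vertex -3.022 3.763 -2.564
vertex -1.647 4.555 -2.189
endloop
endfacet
facet normal -0.270 0.753 -0.600
outer loop
vertex -1.647 4.555 -2.189
vertex -3.022 3.763 -2.564
vertex -2.002 4.692 -1.857
endloop
endfacet
facet normal 0.658 0.600 0.456
outer loop
vertex -1.647 4.555 -2.189
vertex -2.002 4.692 -1.857
vertex -1.66 4.164 -1.656
endloop
endfacet
facet normal -0.658 -0.600 -0.456
outer loop
vertex -3.022 3.763 -2.564
vertex -2.68 3.236 -2.364
vertex -3.177 3.592 -2.115
endloop
endfacet
facet normal -0.687 0.725 0.039
outer loop
vertex -3.022 3.763 -2.564
vertex -3.177 3.592 -2.115
vertex -2.002 4.692 -1.857
endloop
endfacet
facet normal -0.687 0.725 0.039
outer loop
vertex -2.002 4.692 -1.857
vertex -3.177 3.592 -2.115
vertex -2.157 4.521 -1.408
endloop
endfacet
facet normal 0.658 0.600 0.456
outer loop
vertex -2.002 4.692 -1.857
vertex -2.157 4.521 -1.408
vertex -1.66 4.164 -1.656
endloop
endfacet
facet normal -0.658 -0.599 -0.457
outer loop
vertex -3.177 3.592 -2.115
vertex -2.68 3.236 -2.364
vertex -3.041 3.211 -1.811
endloop
endfacet
facet normal -0.703 0.273 0.656
outer loop
vertex -3.177 3.592 -2.115
vertex -3.041 3.211 -1.811
vertex -2.157 4.521 -1.408
endloop
endfacet
facet normal -0.703 0.273 0.656
outer loop
vertex -2.157 4.521 -1.408
vertex -3.041 3.211 -1.811
vertex -2.021 4.14 -1.104
endloop
endfacet
facet normal 0.658 0.599 0.456
outer loop
vertex -2.157 4.521 -1.408
vertex -2.021 4.14 -1.104
vertex -1.66 4.164 -1.656
endloop
endfacet
facet normal -0.657 -0.600 -0.456
outer loop
vertex -3.041 3.211 -1.811
vertex -2.68 3.236 -2.364
vertex -2.693 2.845 -1.831
endloop
endfacet
facet normal -0.307 -0.340 0.889
outer loop
vertex -3.041 3.211 -1.811
vertex -2.693 2.845 -1.831
vertex -2.021 4.14 -1.104
endloop
endfacet
facet normal -0.307 -0.340 0.889
outer loop
vertex -2.021 4.14 -1.104
vertex -2.693 2.845 -1.831
vertex -1.673 3.774 -1.124
endloop
endfacet
facet normal 0.657 0.600 0.456
outer loop
vertex -2.021 4.14 -1.104
vertex -1.673 3.774 -1.124
vertex -1.66 4.164 -1.656
endloop
endfacet
facet normal -0.658 -0.600 -0.456
outer loop
vertex -2.693 2.845 -1.831
vertex -2.68 3.236 -2.364
vertex -2.338 2.708 -2.163
endloop
endfacet
facet normal 0.270 -0.753 0.600
outer loop
vertex -2.693 2.845 -1.831
vertex -2.338 2.708 -2.163
vertex -1.673 3.774 -1.124
endloop
endfacet
facet normal 0.270 -0.753 0.600
outer loop
vertex -1.673 3.774 -1.124
vertex -2.338 2.708 -2.163
vertex -1.318 3.637 -1.456
endloop
endfacet
facet normal 0.658 0.600 0.456
outer loop
vertex -1.673 3.774 -1.124
vertex -1.318 3.637 -1.456
vertex -1.66 4.164 -1.656
endloop
endfacet
facet normal -0.658 -0.600 -0.456
outer loop
vertex -2.338 2.708 -2.163
vertex -2.68 3.236 -2.364
vertex -2.183 2.879 -2.612
endloop
endfacet
facet normal 0.687 -0.725 -0.039
outer loop
vertex -2.338 2.708 -2.163
vertex -2.183 2.879 -2.612
vertex -1.318 3.637 -1.456
endloop
endfacet
facet normal 0.687 -0.725 -0.039
outer loop
vertex -1.318 3.637 -1.456
vertex -2.183 2.879 -2.612
vertex -1.163 3.808 -1.905
endloop
endfacet
facet normal 0.658 0.600 0.456
outer loop
vertex -1.318 3.637 -1.456
vertex -1.163 3.808 -1.905
vertex -1.66 4.164 -1.656
endloop
endfacet
facet normal -0.658 -0.599 -0.456
outer loop
vertex -2.183 2.879 -2.612
vertex -2.68 3.236 -2.364
vertex -2.319 3.26 -2.916
endloop
endfacet
facet normal 0.703 -0.273 -0.656
outer loop
vertex -2.183 2.879 -2.612
vertex -2.319 3.26 -2.916
vertex -1.163 3.808 -1.905
endloop
endfacet
facet normal 0.703 -0.273 -0.656
outer loop
vertex -1.163 3.808 -1.905
vertex -2.319 3.26 -2.916
vertex -1.299 4.189 -2.209
endloop
endfacet
facet normal 0.658 0.599 0.457
outer loop
vertex -1.163 3.808 -1.905
vertex -1.299 4.189 -2.209
vertex -1.66 4.164 -1.656
endloop
endfacet
facet normal -0.575 -0.487 -0.658
outer loop
vertex -4.363 1.387 -0.689
vertex -4.887 3.103 -1.502
vertex -3.566 1.323 -1.338
endloop
endfacet
facet normal 0.266 -0.871 0.413
outer loop
vertex -2.393 2.317 0.002
vertex -4.363 1.387 -0.689
vertex -3.566 1.323 -1.338
endloop
endfacet
facet normal -0.575 -0.487 -0.657
outer loop
vertex -3.566 1.323 -1.338
vertex -4.887 3.103 -1.502
vertex -4.09 3.039 -2.152
endloop
endfacet
facet normal 0.774 -0.063 -0.631
outer loop
vertex -4.09 3.039 -2.152
vertex -2.393 2.317 0.002
vertex -3.566 1.323 -1.338
endloop
endfacet
facet normal -0.774 0.063 0.631
outer loop
vertex -4.363 1.387 -0.689
vertex -3.714 4.097 -0.162
vertex -4.887 3.103 -1.502
endloop
endfacet
facet normal 0.267 -0.871 0.413
outer loop
vertex -3.19 2.381 0.652
vertex -4.363 1.387 -0.689
vertex -2.393 2.317 0.002
endloop
endfacet
facet normal -0.774 0.063 0.630
outer loop
vertex -3.19 2.381 0.652
vertex -3.714 4.097 -0.162
vertex -4.363 1.387 -0.689
endloop
endfacet
facet normal -0.267 0.871 -0.413
outer loop
vertex -4.887 3.103 -1.502
vertex -3.714 4.097 -0.162
vertex -4.09 3.039 -2.152
endloop
endfacet
facet normal 0.774 -0.062 -0.630
outer loop
vertex -2.917 4.033 -0.811
vertex -2.393 2.317 0.002
vertex -4.09 3.039 -2.152
endloop
endfacet
facet normal -0.266 0.871 -0.413
outer loop
vertex -4.09 3.039 -2.152
vertex -3.714 4.097 -0.162
vertex -2.917 4.033 -0.811
endloop
endfacet
facet normal 0.575 0.487 0.657
outer loop
vertex -2.917 4.033 -0.811
vertex -3.19 2.381 0.652
vertex -2.393 2.317 0.002
endloop
endfacet
facet normal 0.575 0.487 0.658
outer loop
vertex -3.714 4.097 -0.162
vertex -3.19 2.381 0.652
vertex -2.917 4.033 -0.811
endloop
endfacet

endsolid


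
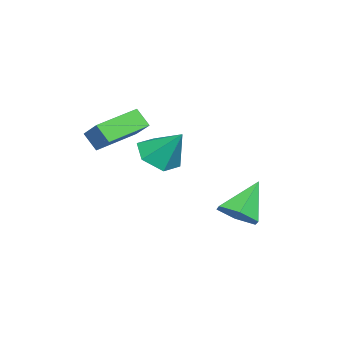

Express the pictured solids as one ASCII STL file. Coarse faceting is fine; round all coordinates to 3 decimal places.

solid 
facet normal 0.624 -0.276 -0.731
outer loop
vertex 2.706 3.86 -0.536
vertex 1.913 3.541 -1.092
vertex 2.24 4.504 -1.176
endloop
endfacet
facet normal 0.332 0.775 0.538
outer loop
vertex 2.706 3.86 -0.536
vertex 2.24 4.504 -1.176
vertex 0.647 4.099 0.392
endloop
endfacet
facet normal 0.624 -0.276 -0.731
outer loop
vertex 2.24 4.504 -1.176
vertex 1.913 3.541 -1.092
vertex 1.447 4.184 -1.732
endloop
endfacet
facet normal -0.322 0.943 -0.084
outer loop
vertex 2.24 4.504 -1.176
vertex 1.447 4.184 -1.732
vertex 0.647 4.099 0.392
endloop
endfacet
facet normal 0.624 -0.275 -0.731
outer loop
vertex 1.447 4.184 -1.732
vertex 1.913 3.541 -1.092
vertex 1.12 3.222 -1.649
endloop
endfacet
facet normal -0.902 0.278 -0.329
outer loop
vertex 1.447 4.184 -1.732
vertex 1.12 3.222 -1.649
vertex 0.647 4.099 0.392
endloop
endfacet
facet normal 0.624 -0.274 -0.732
outer loop
vertex 1.12 3.222 -1.649
vertex 1.913 3.541 -1.092
vertex 1.587 2.578 -1.009
endloop
endfacet
facet normal -0.830 -0.556 0.046
outer loop
vertex 1.12 3.222 -1.649
vertex 1.587 2.578 -1.009
vertex 0.647 4.099 0.392
endloop
endfacet
facet normal 0.624 -0.274 -0.732
outer loop
vertex 1.587 2.578 -1.009
vertex 1.913 3.541 -1.092
vertex 2.38 2.898 -0.453
endloop
endfacet
facet normal -0.176 -0.724 0.667
outer loop
vertex 1.587 2.578 -1.009
vertex 2.38 2.898 -0.453
vertex 0.647 4.099 0.392
endloop
endfacet
facet normal 0.624 -0.274 -0.732
outer loop
vertex 2.38 2.898 -0.453
vertex 1.913 3.541 -1.092
vertex 2.706 3.86 -0.536
endloop
endfacet
facet normal 0.405 -0.058 0.913
outer loop
vertex 2.38 2.898 -0.453
vertex 2.706 3.86 -0.536
vertex 0.647 4.099 0.392
endloop
endfacet
facet normal -0.182 -0.612 -0.769
outer loop
vertex 2.016 -0.479 1.625
vertex 0.992 -0.083 1.552
vertex 1.807 0.39 0.983
endloop
endfacet
facet normal 0.941 0.317 0.123
outer loop
vertex 2.016 -0.479 1.625
vertex 1.807 0.39 0.983
vertex 1.328 1.043 2.968
endloop
endfacet
facet normal -0.182 -0.612 -0.770
outer loop
vertex 1.807 0.39 0.983
vertex 0.992 -0.083 1.552
vertex 0.783 0.786 0.911
endloop
endfacet
facet normal 0.365 0.907 -0.210
outer loop
vertex 1.807 0.39 0.983
vertex 0.783 0.786 0.911
vertex 1.328 1.043 2.968
endloop
endfacet
facet normal -0.182 -0.612 -0.770
outer loop
vertex 0.783 0.786 0.911
vertex 0.992 -0.083 1.552
vertex -0.031 0.313 1.479
endloop
endfacet
facet normal -0.491 0.871 0.021
outer loop
vertex 0.783 0.786 0.911
vertex -0.031 0.313 1.479
vertex 1.328 1.043 2.968
endloop
endfacet
facet normal -0.182 -0.612 -0.769
outer loop
vertex -0.031 0.313 1.479
vertex 0.992 -0.083 1.552
vertex 0.178 -0.556 2.121
endloop
endfacet
facet normal -0.773 0.246 0.585
outer loop
vertex -0.031 0.313 1.479
vertex 0.178 -0.556 2.121
vertex 1.328 1.043 2.968
endloop
endfacet
facet normal -0.182 -0.612 -0.770
outer loop
vertex 0.178 -0.556 2.121
vertex 0.992 -0.083 1.552
vertex 1.202 -0.952 2.193
endloop
endfacet
facet normal -0.198 -0.344 0.918
outer loop
vertex 0.178 -0.556 2.121
vertex 1.202 -0.952 2.193
vertex 1.328 1.043 2.968
endloop
endfacet
facet normal -0.182 -0.612 -0.770
outer loop
vertex 1.202 -0.952 2.193
vertex 0.992 -0.083 1.552
vertex 2.016 -0.479 1.625
endloop
endfacet
facet normal 0.658 -0.308 0.687
outer loop
vertex 1.202 -0.952 2.193
vertex 2.016 -0.479 1.625
vertex 1.328 1.043 2.968
endloop
endfacet
facet normal -0.795 0.565 0.221
outer loop
vertex 2.391 -1.1 4.051
vertex 3.218 -0.27 4.905
vertex 2.595 -0.511 3.281
endloop
endfacet
facet normal -0.570 -0.573 -0.589
outer loop
vertex 4.202 -1.65 2.835
vertex 2.391 -1.1 4.051
vertex 2.595 -0.511 3.281
endloop
endfacet
facet normal -0.795 0.564 0.221
outer loop
vertex 2.595 -0.511 3.281
vertex 3.218 -0.27 4.905
vertex 3.422 0.319 4.136
endloop
endfacet
facet normal 0.206 0.595 -0.777
outer loop
vertex 3.422 0.319 4.136
vertex 4.202 -1.65 2.835
vertex 2.595 -0.511 3.281
endloop
endfacet
facet normal -0.206 -0.595 0.777
outer loop
vertex 2.391 -1.1 4.051
vertex 4.825 -1.409 4.459
vertex 3.218 -0.27 4.905
endloop
endfacet
facet normal -0.570 -0.572 -0.590
outer loop
vertex 3.998 -2.239 3.604
vertex 2.391 -1.1 4.051
vertex 4.202 -1.65 2.835
endloop
endfacet
facet normal -0.206 -0.595 0.777
outer loop
vertex 3.998 -2.239 3.604
vertex 4.825 -1.409 4.459
vertex 2.391 -1.1 4.051
endloop
endfacet
facet normal 0.570 0.573 0.590
outer loop
vertex 3.218 -0.27 4.905
vertex 4.825 -1.409 4.459
vertex 3.422 0.319 4.136
endloop
endfacet
facet normal 0.205 0.595 -0.777
outer loop
vertex 5.029 -0.82 3.689
vertex 4.202 -1.65 2.835
vertex 3.422 0.319 4.136
endloop
endfacet
facet normal 0.570 0.573 0.589
outer loop
vertex 3.422 0.319 4.136
vertex 4.825 -1.409 4.459
vertex 5.029 -0.82 3.689
endloop
endfacet
facet normal 0.795 -0.564 -0.221
outer loop
vertex 5.029 -0.82 3.689
vertex 3.998 -2.239 3.604
vertex 4.202 -1.65 2.835
endloop
endfacet
facet normal 0.795 -0.565 -0.221
outer loop
vertex 4.825 -1.409 4.459
vertex 3.998 -2.239 3.604
vertex 5.029 -0.82 3.689
endloop
endfacet

endsolid


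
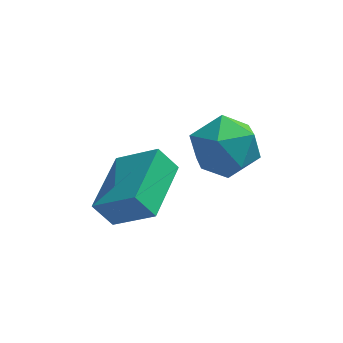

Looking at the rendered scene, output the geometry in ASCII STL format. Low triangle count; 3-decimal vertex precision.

solid 
facet normal -0.752 0.283 -0.596
outer loop
vertex -4.92 -4.239 1.644
vertex -4.34 -2.313 1.827
vertex -4.356 -4.337 0.886
endloop
endfacet
facet normal -0.287 -0.954 -0.090
outer loop
vertex -3.16 -4.787 1.833
vertex -4.92 -4.239 1.644
vertex -4.356 -4.337 0.886
endloop
endfacet
facet normal -0.752 0.283 -0.596
outer loop
vertex -4.356 -4.337 0.886
vertex -4.34 -2.313 1.827
vertex -3.776 -2.411 1.069
endloop
endfacet
facet normal 0.593 -0.103 -0.798
outer loop
vertex -3.776 -2.411 1.069
vertex -3.16 -4.787 1.833
vertex -4.356 -4.337 0.886
endloop
endfacet
facet normal -0.593 0.103 0.798
outer loop
vertex -4.92 -4.239 1.644
vertex -3.144 -2.763 2.774
vertex -4.34 -2.313 1.827
endloop
endfacet
facet normal -0.287 -0.954 -0.090
outer loop
vertex -3.724 -4.689 2.591
vertex -4.92 -4.239 1.644
vertex -3.16 -4.787 1.833
endloop
endfacet
facet normal -0.593 0.103 0.798
outer loop
vertex -3.724 -4.689 2.591
vertex -3.144 -2.763 2.774
vertex -4.92 -4.239 1.644
endloop
endfacet
facet normal 0.287 0.954 0.090
outer loop
vertex -4.34 -2.313 1.827
vertex -3.144 -2.763 2.774
vertex -3.776 -2.411 1.069
endloop
endfacet
facet normal 0.593 -0.103 -0.798
outer loop
vertex -2.58 -2.861 2.016
vertex -3.16 -4.787 1.833
vertex -3.776 -2.411 1.069
endloop
endfacet
facet normal 0.287 0.954 0.090
outer loop
vertex -3.776 -2.411 1.069
vertex -3.144 -2.763 2.774
vertex -2.58 -2.861 2.016
endloop
endfacet
facet normal 0.752 -0.283 0.596
outer loop
vertex -2.58 -2.861 2.016
vertex -3.724 -4.689 2.591
vertex -3.16 -4.787 1.833
endloop
endfacet
facet normal 0.752 -0.283 0.596
outer loop
vertex -3.144 -2.763 2.774
vertex -3.724 -4.689 2.591
vertex -2.58 -2.861 2.016
endloop
endfacet
facet normal -0.514 0.006 0.858
outer loop
vertex -2.281 -3.482 4.157
vertex -1.539 -4.149 4.606
vertex -1.413 -3.065 4.674
endloop
endfacet
facet normal -0.599 0.621 0.506
outer loop
vertex -2.281 -3.482 4.157
vertex -1.413 -3.065 4.674
vertex -1.752 -2.625 3.732
endloop
endfacet
facet normal -0.872 0.470 -0.137
outer loop
vertex -2.281 -3.482 4.157
vertex -1.752 -2.625 3.732
vertex -2.088 -3.437 3.082
endloop
endfacet
facet normal -0.955 -0.237 -0.181
outer loop
vertex -2.281 -3.482 4.157
vertex -2.088 -3.437 3.082
vertex -1.957 -4.379 3.622
endloop
endfacet
facet normal -0.733 -0.524 0.434
outer loop
vertex -2.281 -3.482 4.157
vertex -1.957 -4.379 3.622
vertex -1.539 -4.149 4.606
endloop
endfacet
facet normal 0.045 0.911 0.410
outer loop
vertex -1.752 -2.625 3.732
vertex -1.413 -3.065 4.674
vertex -0.683 -2.761 3.918
endloop
endfacet
facet normal 0.184 -0.083 0.979
outer loop
vertex -1.413 -3.065 4.674
vertex -1.539 -4.149 4.606
vertex -0.552 -3.703 4.458
endloop
endfacet
facet normal -0.171 -0.941 0.292
outer loop
vertex -1.539 -4.149 4.606
vertex -1.957 -4.379 3.622
vertex -0.888 -4.515 3.808
endloop
endfacet
facet normal -0.529 -0.476 -0.702
outer loop
vertex -1.957 -4.379 3.622
vertex -2.088 -3.437 3.082
vertex -1.227 -4.075 2.866
endloop
endfacet
facet normal -0.396 0.668 -0.630
outer loop
vertex -2.088 -3.437 3.082
vertex -1.752 -2.625 3.732
vertex -1.101 -2.991 2.934
endloop
endfacet
facet normal 0.955 0.237 0.181
outer loop
vertex -0.359 -3.658 3.383
vertex -0.683 -2.761 3.918
vertex -0.552 -3.703 4.458
endloop
endfacet
facet normal 0.872 -0.470 0.137
outer loop
vertex -0.359 -3.658 3.383
vertex -0.552 -3.703 4.458
vertex -0.888 -4.515 3.808
endloop
endfacet
facet normal 0.599 -0.621 -0.506
outer loop
vertex -0.359 -3.658 3.383
vertex -0.888 -4.515 3.808
vertex -1.227 -4.075 2.866
endloop
endfacet
facet normal 0.514 -0.006 -0.858
outer loop
vertex -0.359 -3.658 3.383
vertex -1.227 -4.075 2.866
vertex -1.101 -2.991 2.934
endloop
endfacet
facet normal 0.733 0.524 -0.434
outer loop
vertex -0.359 -3.658 3.383
vertex -1.101 -2.991 2.934
vertex -0.683 -2.761 3.918
endloop
endfacet
facet normal 0.529 0.476 0.702
outer loop
vertex -0.552 -3.703 4.458
vertex -0.683 -2.761 3.918
vertex -1.413 -3.065 4.674
endloop
endfacet
facet normal 0.396 -0.668 0.630
outer loop
vertex -0.888 -4.515 3.808
vertex -0.552 -3.703 4.458
vertex -1.539 -4.149 4.606
endloop
endfacet
facet normal -0.045 -0.911 -0.410
outer loop
vertex -1.227 -4.075 2.866
vertex -0.888 -4.515 3.808
vertex -1.957 -4.379 3.622
endloop
endfacet
facet normal -0.184 0.083 -0.979
outer loop
vertex -1.101 -2.991 2.934
vertex -1.227 -4.075 2.866
vertex -2.088 -3.437 3.082
endloop
endfacet
facet normal 0.171 0.941 -0.292
outer loop
vertex -0.683 -2.761 3.918
vertex -1.101 -2.991 2.934
vertex -1.752 -2.625 3.732
endloop
endfacet

endsolid


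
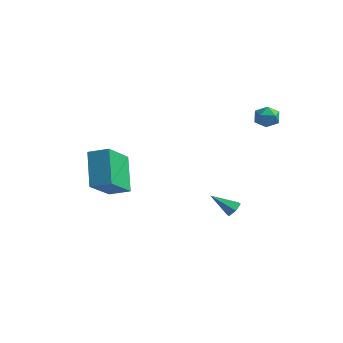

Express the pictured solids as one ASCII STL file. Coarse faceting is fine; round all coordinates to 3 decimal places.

solid 
facet normal -0.141 0.973 0.182
outer loop
vertex 3.32 2.644 3.24
vertex 3.043 2.497 3.812
vertex 3.687 2.597 3.777
endloop
endfacet
facet normal 0.437 0.872 -0.222
outer loop
vertex 3.32 2.644 3.24
vertex 3.687 2.597 3.777
vertex 3.9 2.347 3.214
endloop
endfacet
facet normal 0.235 0.530 -0.815
outer loop
vertex 3.32 2.644 3.24
vertex 3.9 2.347 3.214
vertex 3.388 2.092 2.901
endloop
endfacet
facet normal -0.469 0.419 -0.777
outer loop
vertex 3.32 2.644 3.24
vertex 3.388 2.092 2.901
vertex 2.859 2.184 3.27
endloop
endfacet
facet normal -0.702 0.693 -0.162
outer loop
vertex 3.32 2.644 3.24
vertex 2.859 2.184 3.27
vertex 3.043 2.497 3.812
endloop
endfacet
facet normal 0.885 0.446 0.137
outer loop
vertex 3.9 2.347 3.214
vertex 3.687 2.597 3.777
vertex 3.981 2.016 3.77
endloop
endfacet
facet normal -0.052 0.610 0.791
outer loop
vertex 3.687 2.597 3.777
vertex 3.043 2.497 3.812
vertex 3.452 2.108 4.139
endloop
endfacet
facet normal -0.959 0.159 0.234
outer loop
vertex 3.043 2.497 3.812
vertex 2.859 2.184 3.27
vertex 2.94 1.853 3.826
endloop
endfacet
facet normal -0.581 -0.285 -0.762
outer loop
vertex 2.859 2.184 3.27
vertex 3.388 2.092 2.901
vertex 3.153 1.603 3.263
endloop
endfacet
facet normal 0.557 -0.107 -0.824
outer loop
vertex 3.388 2.092 2.901
vertex 3.9 2.347 3.214
vertex 3.797 1.703 3.228
endloop
endfacet
facet normal 0.469 -0.419 0.777
outer loop
vertex 3.52 1.556 3.8
vertex 3.981 2.016 3.77
vertex 3.452 2.108 4.139
endloop
endfacet
facet normal -0.235 -0.530 0.815
outer loop
vertex 3.52 1.556 3.8
vertex 3.452 2.108 4.139
vertex 2.94 1.853 3.826
endloop
endfacet
facet normal -0.437 -0.872 0.222
outer loop
vertex 3.52 1.556 3.8
vertex 2.94 1.853 3.826
vertex 3.153 1.603 3.263
endloop
endfacet
facet normal 0.141 -0.973 -0.182
outer loop
vertex 3.52 1.556 3.8
vertex 3.153 1.603 3.263
vertex 3.797 1.703 3.228
endloop
endfacet
facet normal 0.702 -0.693 0.162
outer loop
vertex 3.52 1.556 3.8
vertex 3.797 1.703 3.228
vertex 3.981 2.016 3.77
endloop
endfacet
facet normal 0.581 0.285 0.762
outer loop
vertex 3.452 2.108 4.139
vertex 3.981 2.016 3.77
vertex 3.687 2.597 3.777
endloop
endfacet
facet normal -0.557 0.107 0.824
outer loop
vertex 2.94 1.853 3.826
vertex 3.452 2.108 4.139
vertex 3.043 2.497 3.812
endloop
endfacet
facet normal -0.885 -0.446 -0.137
outer loop
vertex 3.153 1.603 3.263
vertex 2.94 1.853 3.826
vertex 2.859 2.184 3.27
endloop
endfacet
facet normal 0.052 -0.610 -0.791
outer loop
vertex 3.797 1.703 3.228
vertex 3.153 1.603 3.263
vertex 3.388 2.092 2.901
endloop
endfacet
facet normal 0.959 -0.159 -0.234
outer loop
vertex 3.981 2.016 3.77
vertex 3.797 1.703 3.228
vertex 3.9 2.347 3.214
endloop
endfacet
facet normal 0.577 0.530 -0.622
outer loop
vertex 2.334 1.656 -2.04
vertex 2.042 1.523 -2.424
vertex 1.94 1.938 -2.165
endloop
endfacet
facet normal 0.029 0.439 0.898
outer loop
vertex 2.334 1.656 -2.04
vertex 1.94 1.938 -2.165
vertex 1.278 0.817 -1.596
endloop
endfacet
facet normal 0.575 0.530 -0.623
outer loop
vertex 1.94 1.938 -2.165
vertex 2.042 1.523 -2.424
vertex 1.648 1.805 -2.548
endloop
endfacet
facet normal -0.723 0.601 0.342
outer loop
vertex 1.94 1.938 -2.165
vertex 1.648 1.805 -2.548
vertex 1.278 0.817 -1.596
endloop
endfacet
facet normal 0.576 0.531 -0.622
outer loop
vertex 1.648 1.805 -2.548
vertex 2.042 1.523 -2.424
vertex 1.751 1.39 -2.807
endloop
endfacet
facet normal -0.931 -0.003 -0.365
outer loop
vertex 1.648 1.805 -2.548
vertex 1.751 1.39 -2.807
vertex 1.278 0.817 -1.596
endloop
endfacet
facet normal 0.576 0.531 -0.622
outer loop
vertex 1.751 1.39 -2.807
vertex 2.042 1.523 -2.424
vertex 2.145 1.108 -2.683
endloop
endfacet
facet normal -0.387 -0.766 -0.513
outer loop
vertex 1.751 1.39 -2.807
vertex 2.145 1.108 -2.683
vertex 1.278 0.817 -1.596
endloop
endfacet
facet normal 0.575 0.531 -0.623
outer loop
vertex 2.145 1.108 -2.683
vertex 2.042 1.523 -2.424
vertex 2.437 1.241 -2.3
endloop
endfacet
facet normal 0.366 -0.929 0.043
outer loop
vertex 2.145 1.108 -2.683
vertex 2.437 1.241 -2.3
vertex 1.278 0.817 -1.596
endloop
endfacet
facet normal 0.575 0.532 -0.622
outer loop
vertex 2.437 1.241 -2.3
vertex 2.042 1.523 -2.424
vertex 2.334 1.656 -2.04
endloop
endfacet
facet normal 0.575 -0.327 0.750
outer loop
vertex 2.437 1.241 -2.3
vertex 2.334 1.656 -2.04
vertex 1.278 0.817 -1.596
endloop
endfacet
facet normal -0.838 -0.455 -0.301
outer loop
vertex -0.645 -4.685 0.107
vertex -1.639 -3.877 1.656
vertex -1.093 -3.136 -0.989
endloop
endfacet
facet normal 0.495 -0.402 -0.770
outer loop
vertex -0.221 -2.663 -0.676
vertex -0.645 -4.685 0.107
vertex -1.093 -3.136 -0.989
endloop
endfacet
facet normal -0.838 -0.455 -0.300
outer loop
vertex -1.093 -3.136 -0.989
vertex -1.639 -3.877 1.656
vertex -2.087 -2.328 0.561
endloop
endfacet
facet normal -0.230 0.795 -0.562
outer loop
vertex -2.087 -2.328 0.561
vertex -0.221 -2.663 -0.676
vertex -1.093 -3.136 -0.989
endloop
endfacet
facet normal 0.229 -0.795 0.562
outer loop
vertex -0.645 -4.685 0.107
vertex -0.767 -3.404 1.969
vertex -1.639 -3.877 1.656
endloop
endfacet
facet normal 0.494 -0.402 -0.771
outer loop
vertex 0.227 -4.212 0.419
vertex -0.645 -4.685 0.107
vertex -0.221 -2.663 -0.676
endloop
endfacet
facet normal 0.230 -0.795 0.562
outer loop
vertex 0.227 -4.212 0.419
vertex -0.767 -3.404 1.969
vertex -0.645 -4.685 0.107
endloop
endfacet
facet normal -0.495 0.402 0.771
outer loop
vertex -1.639 -3.877 1.656
vertex -0.767 -3.404 1.969
vertex -2.087 -2.328 0.561
endloop
endfacet
facet normal -0.230 0.795 -0.562
outer loop
vertex -1.215 -1.855 0.873
vertex -0.221 -2.663 -0.676
vertex -2.087 -2.328 0.561
endloop
endfacet
facet normal -0.494 0.402 0.771
outer loop
vertex -2.087 -2.328 0.561
vertex -0.767 -3.404 1.969
vertex -1.215 -1.855 0.873
endloop
endfacet
facet normal 0.838 0.455 0.301
outer loop
vertex -1.215 -1.855 0.873
vertex 0.227 -4.212 0.419
vertex -0.221 -2.663 -0.676
endloop
endfacet
facet normal 0.838 0.455 0.300
outer loop
vertex -0.767 -3.404 1.969
vertex 0.227 -4.212 0.419
vertex -1.215 -1.855 0.873
endloop
endfacet

endsolid


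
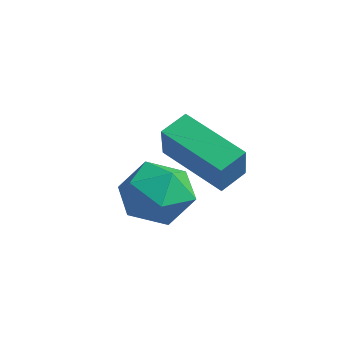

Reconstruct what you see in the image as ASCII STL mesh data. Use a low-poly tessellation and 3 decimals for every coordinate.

solid 
facet normal -0.605 0.615 0.505
outer loop
vertex 1.539 0.951 -0.369
vertex 0.752 0.578 -0.858
vertex 1.048 0.164 0.001
endloop
endfacet
facet normal -0.034 0.442 0.896
outer loop
vertex 1.539 0.951 -0.369
vertex 1.048 0.164 0.001
vertex 2.047 0.188 0.027
endloop
endfacet
facet normal 0.549 0.643 0.535
outer loop
vertex 1.539 0.951 -0.369
vertex 2.047 0.188 0.027
vertex 2.367 0.616 -0.816
endloop
endfacet
facet normal 0.337 0.938 -0.079
outer loop
vertex 1.539 0.951 -0.369
vertex 2.367 0.616 -0.816
vertex 1.567 0.857 -1.363
endloop
endfacet
facet normal -0.376 0.921 -0.098
outer loop
vertex 1.539 0.951 -0.369
vertex 1.567 0.857 -1.363
vertex 0.752 0.578 -0.858
endloop
endfacet
facet normal -0.019 -0.268 0.963
outer loop
vertex 2.047 0.188 0.027
vertex 1.048 0.164 0.001
vertex 1.573 -0.657 -0.217
endloop
endfacet
facet normal -0.944 0.011 0.331
outer loop
vertex 1.048 0.164 0.001
vertex 0.752 0.578 -0.858
vertex 0.773 -0.416 -0.764
endloop
endfacet
facet normal -0.573 0.507 -0.644
outer loop
vertex 0.752 0.578 -0.858
vertex 1.567 0.857 -1.363
vertex 1.093 0.012 -1.607
endloop
endfacet
facet normal 0.581 0.534 -0.614
outer loop
vertex 1.567 0.857 -1.363
vertex 2.367 0.616 -0.816
vertex 2.092 0.036 -1.581
endloop
endfacet
facet normal 0.924 0.055 0.379
outer loop
vertex 2.367 0.616 -0.816
vertex 2.047 0.188 0.027
vertex 2.388 -0.378 -0.722
endloop
endfacet
facet normal -0.337 -0.938 0.079
outer loop
vertex 1.601 -0.751 -1.211
vertex 1.573 -0.657 -0.217
vertex 0.773 -0.416 -0.764
endloop
endfacet
facet normal -0.549 -0.643 -0.535
outer loop
vertex 1.601 -0.751 -1.211
vertex 0.773 -0.416 -0.764
vertex 1.093 0.012 -1.607
endloop
endfacet
facet normal 0.034 -0.442 -0.896
outer loop
vertex 1.601 -0.751 -1.211
vertex 1.093 0.012 -1.607
vertex 2.092 0.036 -1.581
endloop
endfacet
facet normal 0.605 -0.615 -0.505
outer loop
vertex 1.601 -0.751 -1.211
vertex 2.092 0.036 -1.581
vertex 2.388 -0.378 -0.722
endloop
endfacet
facet normal 0.376 -0.921 0.098
outer loop
vertex 1.601 -0.751 -1.211
vertex 2.388 -0.378 -0.722
vertex 1.573 -0.657 -0.217
endloop
endfacet
facet normal -0.581 -0.534 0.614
outer loop
vertex 0.773 -0.416 -0.764
vertex 1.573 -0.657 -0.217
vertex 1.048 0.164 0.001
endloop
endfacet
facet normal -0.924 -0.055 -0.379
outer loop
vertex 1.093 0.012 -1.607
vertex 0.773 -0.416 -0.764
vertex 0.752 0.578 -0.858
endloop
endfacet
facet normal 0.019 0.268 -0.963
outer loop
vertex 2.092 0.036 -1.581
vertex 1.093 0.012 -1.607
vertex 1.567 0.857 -1.363
endloop
endfacet
facet normal 0.944 -0.011 -0.331
outer loop
vertex 2.388 -0.378 -0.722
vertex 2.092 0.036 -1.581
vertex 2.367 0.616 -0.816
endloop
endfacet
facet normal 0.573 -0.507 0.644
outer loop
vertex 1.573 -0.657 -0.217
vertex 2.388 -0.378 -0.722
vertex 2.047 0.188 0.027
endloop
endfacet
facet normal -0.445 0.369 -0.816
outer loop
vertex -0.709 1.959 -0.941
vertex -0.747 2.724 -0.574
vertex 1.035 2.406 -1.691
endloop
endfacet
facet normal 0.045 -0.901 -0.432
outer loop
vertex 1.627 1.916 -0.606
vertex -0.709 1.959 -0.941
vertex 1.035 2.406 -1.691
endloop
endfacet
facet normal -0.446 0.368 -0.816
outer loop
vertex 1.035 2.406 -1.691
vertex -0.747 2.724 -0.574
vertex 0.996 3.172 -1.324
endloop
endfacet
facet normal 0.894 0.230 -0.384
outer loop
vertex 0.996 3.172 -1.324
vertex 1.627 1.916 -0.606
vertex 1.035 2.406 -1.691
endloop
endfacet
facet normal -0.894 -0.229 0.385
outer loop
vertex -0.709 1.959 -0.941
vertex -0.155 2.234 0.511
vertex -0.747 2.724 -0.574
endloop
endfacet
facet normal 0.045 -0.901 -0.432
outer loop
vertex -0.116 1.468 0.144
vertex -0.709 1.959 -0.941
vertex 1.627 1.916 -0.606
endloop
endfacet
facet normal -0.894 -0.230 0.385
outer loop
vertex -0.116 1.468 0.144
vertex -0.155 2.234 0.511
vertex -0.709 1.959 -0.941
endloop
endfacet
facet normal -0.046 0.901 0.432
outer loop
vertex -0.747 2.724 -0.574
vertex -0.155 2.234 0.511
vertex 0.996 3.172 -1.324
endloop
endfacet
facet normal 0.894 0.229 -0.385
outer loop
vertex 1.589 2.681 -0.239
vertex 1.627 1.916 -0.606
vertex 0.996 3.172 -1.324
endloop
endfacet
facet normal -0.045 0.901 0.432
outer loop
vertex 0.996 3.172 -1.324
vertex -0.155 2.234 0.511
vertex 1.589 2.681 -0.239
endloop
endfacet
facet normal 0.446 -0.369 0.816
outer loop
vertex 1.589 2.681 -0.239
vertex -0.116 1.468 0.144
vertex 1.627 1.916 -0.606
endloop
endfacet
facet normal 0.445 -0.368 0.816
outer loop
vertex -0.155 2.234 0.511
vertex -0.116 1.468 0.144
vertex 1.589 2.681 -0.239
endloop
endfacet

endsolid
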